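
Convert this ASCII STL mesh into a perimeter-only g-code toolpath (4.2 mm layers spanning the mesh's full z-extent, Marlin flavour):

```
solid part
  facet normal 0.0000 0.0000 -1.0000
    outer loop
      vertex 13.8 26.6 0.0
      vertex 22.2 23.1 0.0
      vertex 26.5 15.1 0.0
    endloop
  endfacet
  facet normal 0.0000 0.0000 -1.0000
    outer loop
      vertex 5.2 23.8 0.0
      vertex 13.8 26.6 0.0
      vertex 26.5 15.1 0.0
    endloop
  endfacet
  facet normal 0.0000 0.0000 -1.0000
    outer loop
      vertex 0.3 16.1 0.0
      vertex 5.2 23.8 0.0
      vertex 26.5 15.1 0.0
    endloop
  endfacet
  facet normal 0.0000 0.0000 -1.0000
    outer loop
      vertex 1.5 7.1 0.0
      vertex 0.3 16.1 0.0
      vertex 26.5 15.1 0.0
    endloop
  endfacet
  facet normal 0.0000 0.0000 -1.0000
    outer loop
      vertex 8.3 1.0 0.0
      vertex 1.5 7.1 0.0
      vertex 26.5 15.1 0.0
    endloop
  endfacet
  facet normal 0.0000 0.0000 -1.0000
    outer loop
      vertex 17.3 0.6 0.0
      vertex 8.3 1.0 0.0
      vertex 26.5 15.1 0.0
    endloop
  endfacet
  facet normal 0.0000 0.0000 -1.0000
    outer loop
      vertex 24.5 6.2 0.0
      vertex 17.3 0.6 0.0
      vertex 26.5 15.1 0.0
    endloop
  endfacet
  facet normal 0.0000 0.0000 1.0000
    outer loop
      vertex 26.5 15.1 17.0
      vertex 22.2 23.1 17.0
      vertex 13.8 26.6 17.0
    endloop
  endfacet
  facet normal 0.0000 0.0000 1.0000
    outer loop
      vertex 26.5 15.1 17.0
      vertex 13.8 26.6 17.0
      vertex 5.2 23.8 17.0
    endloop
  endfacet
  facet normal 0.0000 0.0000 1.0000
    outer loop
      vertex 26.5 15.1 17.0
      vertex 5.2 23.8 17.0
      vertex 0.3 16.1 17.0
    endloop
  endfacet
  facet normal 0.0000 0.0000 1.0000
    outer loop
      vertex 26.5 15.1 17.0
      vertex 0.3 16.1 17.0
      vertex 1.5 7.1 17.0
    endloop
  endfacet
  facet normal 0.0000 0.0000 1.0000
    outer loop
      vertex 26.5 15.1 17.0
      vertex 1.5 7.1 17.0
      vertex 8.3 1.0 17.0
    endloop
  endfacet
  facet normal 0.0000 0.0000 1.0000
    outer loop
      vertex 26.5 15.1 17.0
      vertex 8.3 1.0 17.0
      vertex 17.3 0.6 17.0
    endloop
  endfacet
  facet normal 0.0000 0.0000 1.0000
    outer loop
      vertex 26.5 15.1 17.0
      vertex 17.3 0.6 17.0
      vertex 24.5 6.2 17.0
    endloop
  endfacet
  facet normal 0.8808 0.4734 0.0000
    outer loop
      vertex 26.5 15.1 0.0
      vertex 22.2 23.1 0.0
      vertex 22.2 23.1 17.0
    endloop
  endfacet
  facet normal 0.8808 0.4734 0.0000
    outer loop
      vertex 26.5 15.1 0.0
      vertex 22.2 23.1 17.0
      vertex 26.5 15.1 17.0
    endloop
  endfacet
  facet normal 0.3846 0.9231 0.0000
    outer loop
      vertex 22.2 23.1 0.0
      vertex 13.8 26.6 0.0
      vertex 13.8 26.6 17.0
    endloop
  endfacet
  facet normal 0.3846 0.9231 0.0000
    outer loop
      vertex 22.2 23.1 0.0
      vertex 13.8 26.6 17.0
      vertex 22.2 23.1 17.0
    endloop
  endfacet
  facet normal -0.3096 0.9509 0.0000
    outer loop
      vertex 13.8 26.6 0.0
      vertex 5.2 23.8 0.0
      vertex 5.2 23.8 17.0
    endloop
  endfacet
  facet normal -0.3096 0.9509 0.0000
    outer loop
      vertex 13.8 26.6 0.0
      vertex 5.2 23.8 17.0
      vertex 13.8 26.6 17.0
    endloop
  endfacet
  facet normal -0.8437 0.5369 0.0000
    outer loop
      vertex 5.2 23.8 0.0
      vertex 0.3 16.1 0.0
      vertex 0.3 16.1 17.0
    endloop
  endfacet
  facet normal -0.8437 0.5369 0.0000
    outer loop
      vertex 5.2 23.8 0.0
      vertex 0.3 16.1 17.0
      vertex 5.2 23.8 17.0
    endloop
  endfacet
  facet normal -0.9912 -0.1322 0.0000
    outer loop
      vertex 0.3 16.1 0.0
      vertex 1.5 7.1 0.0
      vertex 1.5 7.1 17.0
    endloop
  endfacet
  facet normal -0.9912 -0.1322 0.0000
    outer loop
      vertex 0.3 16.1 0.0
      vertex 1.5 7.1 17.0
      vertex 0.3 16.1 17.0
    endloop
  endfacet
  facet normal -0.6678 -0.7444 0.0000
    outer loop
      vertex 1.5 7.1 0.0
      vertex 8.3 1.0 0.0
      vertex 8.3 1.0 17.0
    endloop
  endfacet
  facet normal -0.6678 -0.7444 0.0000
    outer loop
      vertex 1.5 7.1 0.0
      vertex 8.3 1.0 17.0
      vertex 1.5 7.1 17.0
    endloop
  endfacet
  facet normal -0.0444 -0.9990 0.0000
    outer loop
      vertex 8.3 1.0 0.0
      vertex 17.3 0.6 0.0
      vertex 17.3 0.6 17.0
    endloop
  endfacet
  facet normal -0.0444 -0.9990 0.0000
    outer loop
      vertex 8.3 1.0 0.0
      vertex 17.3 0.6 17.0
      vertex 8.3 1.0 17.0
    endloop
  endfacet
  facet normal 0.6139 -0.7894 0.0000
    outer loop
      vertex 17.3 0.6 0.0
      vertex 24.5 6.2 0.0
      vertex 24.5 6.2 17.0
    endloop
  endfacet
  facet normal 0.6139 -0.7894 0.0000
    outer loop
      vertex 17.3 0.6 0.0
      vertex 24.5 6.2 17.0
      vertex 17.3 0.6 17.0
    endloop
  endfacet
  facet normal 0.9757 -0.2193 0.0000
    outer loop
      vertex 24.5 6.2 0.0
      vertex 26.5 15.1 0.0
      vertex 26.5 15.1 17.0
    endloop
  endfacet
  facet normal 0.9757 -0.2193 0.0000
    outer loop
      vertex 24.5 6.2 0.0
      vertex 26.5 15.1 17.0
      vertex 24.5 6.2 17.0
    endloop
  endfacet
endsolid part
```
; perimeter-only toolpath
G21 ; units = mm
G90 ; absolute positioning
G28 ; home
; layer 1
G0 Z4.2
G0 X26.5 Y15.1
G1 X22.2 Y23.1
G1 X13.8 Y26.6
G1 X5.2 Y23.8
G1 X0.3 Y16.1
G1 X1.5 Y7.1
G1 X8.3 Y1.0
G1 X17.3 Y0.6
G1 X24.5 Y6.2
G1 X26.5 Y15.1
; layer 2
G0 Z8.5
G0 X26.5 Y15.1
G1 X22.2 Y23.1
G1 X13.8 Y26.6
G1 X5.2 Y23.8
G1 X0.3 Y16.1
G1 X1.5 Y7.1
G1 X8.3 Y1.0
G1 X17.3 Y0.6
G1 X24.5 Y6.2
G1 X26.5 Y15.1
; layer 3
G0 Z12.8
G0 X26.5 Y15.1
G1 X22.2 Y23.1
G1 X13.8 Y26.6
G1 X5.2 Y23.8
G1 X0.3 Y16.1
G1 X1.5 Y7.1
G1 X8.3 Y1.0
G1 X17.3 Y0.6
G1 X24.5 Y6.2
G1 X26.5 Y15.1
; layer 4
G0 Z17.0
G0 X26.5 Y15.1
G1 X22.2 Y23.1
G1 X13.8 Y26.6
G1 X5.2 Y23.8
G1 X0.3 Y16.1
G1 X1.5 Y7.1
G1 X8.3 Y1.0
G1 X17.3 Y0.6
G1 X24.5 Y6.2
G1 X26.5 Y15.1
M2 ; end

The solid is a regular 9-sided prism (a cylinder approximated with 9 flat sides), circumscribed radius ≈ 13.3 mm, height ≈ 17 mm. Slicing at Δz = 4.2 mm — 4 equal slices spanning the solid's height, so layer i sits at z = i·h/4 — gives 4 non-empty perimeters. Each is a 9-segment closed polygon; G0 lifts to the layer z and rapids to the start vertex, then G1 traces the edges.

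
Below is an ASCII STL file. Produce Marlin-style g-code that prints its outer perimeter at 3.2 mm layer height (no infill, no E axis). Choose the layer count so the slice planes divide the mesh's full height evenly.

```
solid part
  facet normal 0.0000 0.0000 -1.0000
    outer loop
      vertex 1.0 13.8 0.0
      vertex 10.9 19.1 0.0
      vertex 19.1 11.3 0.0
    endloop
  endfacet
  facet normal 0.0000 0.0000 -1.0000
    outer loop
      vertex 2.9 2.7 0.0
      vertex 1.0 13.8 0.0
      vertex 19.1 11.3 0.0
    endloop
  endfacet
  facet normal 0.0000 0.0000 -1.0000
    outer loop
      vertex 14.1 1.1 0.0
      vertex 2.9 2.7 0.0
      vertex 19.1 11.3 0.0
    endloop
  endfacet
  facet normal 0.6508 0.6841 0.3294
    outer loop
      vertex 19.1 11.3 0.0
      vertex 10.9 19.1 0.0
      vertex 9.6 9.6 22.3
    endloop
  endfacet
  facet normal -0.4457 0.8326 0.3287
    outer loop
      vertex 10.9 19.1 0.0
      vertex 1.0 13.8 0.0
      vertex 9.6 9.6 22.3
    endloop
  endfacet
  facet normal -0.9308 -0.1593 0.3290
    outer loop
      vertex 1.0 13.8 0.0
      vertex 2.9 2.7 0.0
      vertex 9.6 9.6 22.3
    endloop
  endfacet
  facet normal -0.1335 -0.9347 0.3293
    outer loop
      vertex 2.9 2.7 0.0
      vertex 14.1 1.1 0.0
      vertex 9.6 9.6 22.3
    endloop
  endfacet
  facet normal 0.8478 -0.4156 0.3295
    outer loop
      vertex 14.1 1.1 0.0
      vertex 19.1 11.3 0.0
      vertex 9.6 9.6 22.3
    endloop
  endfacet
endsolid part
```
; perimeter-only toolpath
G21 ; units = mm
G90 ; absolute positioning
G28 ; home
; layer 1
G0 Z3.2
G0 X17.7 Y11.1
G1 X10.7 Y17.7
G1 X2.2 Y13.2
G1 X3.9 Y3.7
G1 X13.5 Y2.3
G1 X17.7 Y11.1
; layer 2
G0 Z6.4
G0 X16.4 Y10.8
G1 X10.5 Y16.4
G1 X3.5 Y12.6
G1 X4.8 Y4.7
G1 X12.8 Y3.5
G1 X16.4 Y10.8
; layer 3
G0 Z9.6
G0 X15.0 Y10.6
G1 X10.3 Y15.0
G1 X4.7 Y12.0
G1 X5.8 Y5.7
G1 X12.2 Y4.7
G1 X15.0 Y10.6
; layer 4
G0 Z12.7
G0 X13.7 Y10.3
G1 X10.2 Y13.7
G1 X5.9 Y11.4
G1 X6.7 Y6.6
G1 X11.5 Y6.0
G1 X13.7 Y10.3
; layer 5
G0 Z15.9
G0 X12.3 Y10.1
G1 X10.0 Y12.3
G1 X7.1 Y10.8
G1 X7.7 Y7.6
G1 X10.9 Y7.2
G1 X12.3 Y10.1
; layer 6
G0 Z19.1
G0 X11.0 Y9.8
G1 X9.8 Y11.0
G1 X8.4 Y10.2
G1 X8.6 Y8.6
G1 X10.2 Y8.4
G1 X11.0 Y9.8
M2 ; end

The solid is a regular 5-sided pyramid, base circumscribed radius ≈ 9.6 mm, apex at z ≈ 22.3 mm. Slicing at Δz = 3.2 mm — 7 equal slices spanning the solid's height, so layer i sits at z = i·h/7 — gives 6 non-empty perimeters. Each is a 5-segment closed polygon; G0 lifts to the layer z and rapids to the start vertex, then G1 traces the edges. The cross-section shrinks linearly with z (the slice at the apex is degenerate and omitted).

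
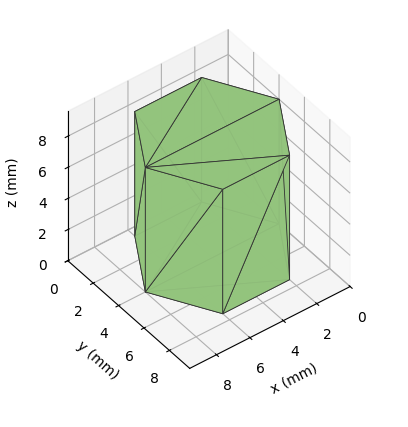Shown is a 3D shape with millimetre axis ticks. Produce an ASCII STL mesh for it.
Reading the render: the shape is a regular 6-sided prism (a cylinder approximated with 6 flat sides), circumscribed radius ≈ 4 mm, height ≈ 8 mm (dimensions read to the nearest mm from the axis ticks). For the STL, each face is triangulated and given an outward normal.

solid part
  facet normal 0.0000 0.0000 -1.0000
    outer loop
      vertex 2.000 7.464 0.000
      vertex 6.000 7.464 0.000
      vertex 8.000 4.000 0.000
    endloop
  endfacet
  facet normal 0.0000 0.0000 -1.0000
    outer loop
      vertex 0.000 4.000 0.000
      vertex 2.000 7.464 0.000
      vertex 8.000 4.000 0.000
    endloop
  endfacet
  facet normal 0.0000 0.0000 -1.0000
    outer loop
      vertex 2.000 0.536 0.000
      vertex 0.000 4.000 0.000
      vertex 8.000 4.000 0.000
    endloop
  endfacet
  facet normal 0.0000 0.0000 -1.0000
    outer loop
      vertex 6.000 0.536 0.000
      vertex 2.000 0.536 0.000
      vertex 8.000 4.000 0.000
    endloop
  endfacet
  facet normal 0.0000 0.0000 1.0000
    outer loop
      vertex 8.000 4.000 8.000
      vertex 6.000 7.464 8.000
      vertex 2.000 7.464 8.000
    endloop
  endfacet
  facet normal 0.0000 0.0000 1.0000
    outer loop
      vertex 8.000 4.000 8.000
      vertex 2.000 7.464 8.000
      vertex 0.000 4.000 8.000
    endloop
  endfacet
  facet normal 0.0000 0.0000 1.0000
    outer loop
      vertex 8.000 4.000 8.000
      vertex 0.000 4.000 8.000
      vertex 2.000 0.536 8.000
    endloop
  endfacet
  facet normal 0.0000 0.0000 1.0000
    outer loop
      vertex 8.000 4.000 8.000
      vertex 2.000 0.536 8.000
      vertex 6.000 0.536 8.000
    endloop
  endfacet
  facet normal 0.8660 0.5000 0.0000
    outer loop
      vertex 8.000 4.000 0.000
      vertex 6.000 7.464 0.000
      vertex 6.000 7.464 8.000
    endloop
  endfacet
  facet normal 0.8660 0.5000 0.0000
    outer loop
      vertex 8.000 4.000 0.000
      vertex 6.000 7.464 8.000
      vertex 8.000 4.000 8.000
    endloop
  endfacet
  facet normal 0.0000 1.0000 0.0000
    outer loop
      vertex 6.000 7.464 0.000
      vertex 2.000 7.464 0.000
      vertex 2.000 7.464 8.000
    endloop
  endfacet
  facet normal 0.0000 1.0000 0.0000
    outer loop
      vertex 6.000 7.464 0.000
      vertex 2.000 7.464 8.000
      vertex 6.000 7.464 8.000
    endloop
  endfacet
  facet normal -0.8660 0.5000 0.0000
    outer loop
      vertex 2.000 7.464 0.000
      vertex 0.000 4.000 0.000
      vertex 0.000 4.000 8.000
    endloop
  endfacet
  facet normal -0.8660 0.5000 0.0000
    outer loop
      vertex 2.000 7.464 0.000
      vertex 0.000 4.000 8.000
      vertex 2.000 7.464 8.000
    endloop
  endfacet
  facet normal -0.8660 -0.5000 0.0000
    outer loop
      vertex 0.000 4.000 0.000
      vertex 2.000 0.536 0.000
      vertex 2.000 0.536 8.000
    endloop
  endfacet
  facet normal -0.8660 -0.5000 0.0000
    outer loop
      vertex 0.000 4.000 0.000
      vertex 2.000 0.536 8.000
      vertex 0.000 4.000 8.000
    endloop
  endfacet
  facet normal 0.0000 -1.0000 0.0000
    outer loop
      vertex 2.000 0.536 0.000
      vertex 6.000 0.536 0.000
      vertex 6.000 0.536 8.000
    endloop
  endfacet
  facet normal 0.0000 -1.0000 0.0000
    outer loop
      vertex 2.000 0.536 0.000
      vertex 6.000 0.536 8.000
      vertex 2.000 0.536 8.000
    endloop
  endfacet
  facet normal 0.8660 -0.5000 0.0000
    outer loop
      vertex 6.000 0.536 0.000
      vertex 8.000 4.000 0.000
      vertex 8.000 4.000 8.000
    endloop
  endfacet
  facet normal 0.8660 -0.5000 0.0000
    outer loop
      vertex 6.000 0.536 0.000
      vertex 8.000 4.000 8.000
      vertex 6.000 0.536 8.000
    endloop
  endfacet
endsolid part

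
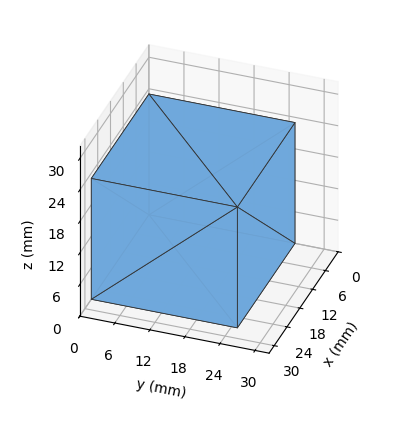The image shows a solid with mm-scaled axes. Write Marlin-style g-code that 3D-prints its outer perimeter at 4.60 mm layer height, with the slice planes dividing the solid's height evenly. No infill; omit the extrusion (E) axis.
Reading the render: the shape is a rectangular box, roughly 27 × 25 mm footprint and 23 mm tall (dimensions read to the nearest mm from the axis ticks). For the g-code, the solid's height is divided into equal slices at the stated Δz and each level perimeter traced with G1 moves after a G0 lift.

; perimeter-only toolpath
G21 ; units = mm
G90 ; absolute positioning
G28 ; home
; layer 1
G0 Z4.60
G0 X0.00 Y0.00
G1 X27.00 Y0.00
G1 X27.00 Y25.00
G1 X0.00 Y25.00
G1 X0.00 Y0.00
; layer 2
G0 Z9.20
G0 X0.00 Y0.00
G1 X27.00 Y0.00
G1 X27.00 Y25.00
G1 X0.00 Y25.00
G1 X0.00 Y0.00
; layer 3
G0 Z13.80
G0 X0.00 Y0.00
G1 X27.00 Y0.00
G1 X27.00 Y25.00
G1 X0.00 Y25.00
G1 X0.00 Y0.00
; layer 4
G0 Z18.40
G0 X0.00 Y0.00
G1 X27.00 Y0.00
G1 X27.00 Y25.00
G1 X0.00 Y25.00
G1 X0.00 Y0.00
; layer 5
G0 Z23.00
G0 X0.00 Y0.00
G1 X27.00 Y0.00
G1 X27.00 Y25.00
G1 X0.00 Y25.00
G1 X0.00 Y0.00
M2 ; end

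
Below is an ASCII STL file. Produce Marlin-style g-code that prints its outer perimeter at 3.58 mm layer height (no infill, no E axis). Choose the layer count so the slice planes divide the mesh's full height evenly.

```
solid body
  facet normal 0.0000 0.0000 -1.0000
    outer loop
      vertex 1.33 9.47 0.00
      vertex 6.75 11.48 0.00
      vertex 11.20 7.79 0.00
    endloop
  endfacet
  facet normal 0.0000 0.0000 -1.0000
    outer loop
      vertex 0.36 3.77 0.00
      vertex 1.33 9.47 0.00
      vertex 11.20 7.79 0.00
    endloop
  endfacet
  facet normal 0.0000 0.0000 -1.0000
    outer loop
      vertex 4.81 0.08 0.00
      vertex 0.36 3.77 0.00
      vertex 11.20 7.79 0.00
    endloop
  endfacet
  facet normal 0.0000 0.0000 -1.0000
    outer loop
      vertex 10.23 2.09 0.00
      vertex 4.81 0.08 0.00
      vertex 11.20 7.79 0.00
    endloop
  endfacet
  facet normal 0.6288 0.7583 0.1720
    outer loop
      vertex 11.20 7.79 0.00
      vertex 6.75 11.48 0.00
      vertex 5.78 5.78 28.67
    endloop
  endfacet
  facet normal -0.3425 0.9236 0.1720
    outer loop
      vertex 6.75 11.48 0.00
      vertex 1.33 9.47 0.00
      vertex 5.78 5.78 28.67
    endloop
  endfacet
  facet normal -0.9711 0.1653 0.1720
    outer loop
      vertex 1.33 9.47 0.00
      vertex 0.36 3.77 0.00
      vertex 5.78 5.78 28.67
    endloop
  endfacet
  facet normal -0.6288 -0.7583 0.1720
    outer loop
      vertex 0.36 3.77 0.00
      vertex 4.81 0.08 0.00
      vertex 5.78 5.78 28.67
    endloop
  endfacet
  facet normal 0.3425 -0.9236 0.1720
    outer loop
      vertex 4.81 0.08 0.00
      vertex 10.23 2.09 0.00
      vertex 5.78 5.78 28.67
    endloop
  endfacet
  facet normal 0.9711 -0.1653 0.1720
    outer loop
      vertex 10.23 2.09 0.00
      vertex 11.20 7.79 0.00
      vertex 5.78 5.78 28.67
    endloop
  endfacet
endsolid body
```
; perimeter-only toolpath
G21 ; units = mm
G90 ; absolute positioning
G28 ; home
; layer 1
G0 Z3.58
G0 X10.52 Y7.54
G1 X6.63 Y10.77
G1 X1.89 Y9.01
G1 X1.04 Y4.02
G1 X4.93 Y0.79
G1 X9.67 Y2.55
G1 X10.52 Y7.54
; layer 2
G0 Z7.17
G0 X9.84 Y7.29
G1 X6.51 Y10.05
G1 X2.44 Y8.55
G1 X1.72 Y4.27
G1 X5.05 Y1.51
G1 X9.12 Y3.01
G1 X9.84 Y7.29
; layer 3
G0 Z10.75
G0 X9.17 Y7.04
G1 X6.39 Y9.34
G1 X3.00 Y8.09
G1 X2.39 Y4.52
G1 X5.17 Y2.22
G1 X8.56 Y3.47
G1 X9.17 Y7.04
; layer 4
G0 Z14.34
G0 X8.49 Y6.79
G1 X6.27 Y8.63
G1 X3.56 Y7.62
G1 X3.07 Y4.78
G1 X5.29 Y2.93
G1 X8.01 Y3.94
G1 X8.49 Y6.79
; layer 5
G0 Z17.92
G0 X7.81 Y6.53
G1 X6.14 Y7.92
G1 X4.11 Y7.16
G1 X3.75 Y5.03
G1 X5.42 Y3.64
G1 X7.45 Y4.40
G1 X7.81 Y6.53
; layer 6
G0 Z21.50
G0 X7.13 Y6.28
G1 X6.02 Y7.21
G1 X4.67 Y6.70
G1 X4.42 Y5.28
G1 X5.54 Y4.35
G1 X6.89 Y4.86
G1 X7.13 Y6.28
; layer 7
G0 Z25.09
G0 X6.46 Y6.03
G1 X5.90 Y6.49
G1 X5.22 Y6.24
G1 X5.10 Y5.53
G1 X5.66 Y5.07
G1 X6.34 Y5.32
G1 X6.46 Y6.03
M2 ; end

The solid is a regular 6-sided pyramid, base circumscribed radius ≈ 5.78 mm, apex at z ≈ 28.7 mm. Slicing at Δz = 3.58 mm — 8 equal slices spanning the solid's height, so layer i sits at z = i·h/8 — gives 7 non-empty perimeters. Each is a 6-segment closed polygon; G0 lifts to the layer z and rapids to the start vertex, then G1 traces the edges. The cross-section shrinks linearly with z (the slice at the apex is degenerate and omitted).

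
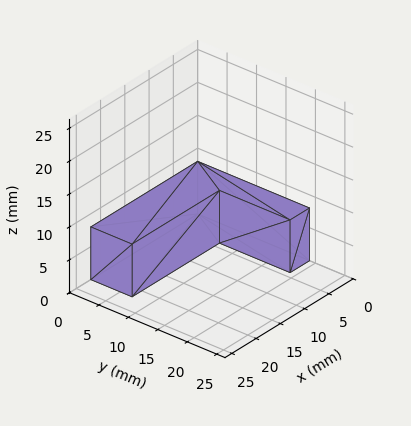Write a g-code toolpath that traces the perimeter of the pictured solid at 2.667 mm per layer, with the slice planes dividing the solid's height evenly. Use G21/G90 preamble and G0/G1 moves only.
Reading the render: the shape is an L-shaped prism: outer 22 × 19 mm, arm thicknesses ≈ 7 mm (horizontal) and 4 mm (vertical), extruded 8 mm in z (dimensions read to the nearest mm from the axis ticks). For the g-code, the solid's height is divided into equal slices at the stated Δz and each level perimeter traced with G1 moves after a G0 lift.

; perimeter-only toolpath
G21 ; units = mm
G90 ; absolute positioning
G28 ; home
; layer 1
G0 Z2.667
G0 X0.000 Y0.000
G1 X22.000 Y0.000
G1 X22.000 Y7.000
G1 X4.000 Y7.000
G1 X4.000 Y19.000
G1 X0.000 Y19.000
G1 X0.000 Y0.000
; layer 2
G0 Z5.333
G0 X0.000 Y0.000
G1 X22.000 Y0.000
G1 X22.000 Y7.000
G1 X4.000 Y7.000
G1 X4.000 Y19.000
G1 X0.000 Y19.000
G1 X0.000 Y0.000
; layer 3
G0 Z8.000
G0 X0.000 Y0.000
G1 X22.000 Y0.000
G1 X22.000 Y7.000
G1 X4.000 Y7.000
G1 X4.000 Y19.000
G1 X0.000 Y19.000
G1 X0.000 Y0.000
M2 ; end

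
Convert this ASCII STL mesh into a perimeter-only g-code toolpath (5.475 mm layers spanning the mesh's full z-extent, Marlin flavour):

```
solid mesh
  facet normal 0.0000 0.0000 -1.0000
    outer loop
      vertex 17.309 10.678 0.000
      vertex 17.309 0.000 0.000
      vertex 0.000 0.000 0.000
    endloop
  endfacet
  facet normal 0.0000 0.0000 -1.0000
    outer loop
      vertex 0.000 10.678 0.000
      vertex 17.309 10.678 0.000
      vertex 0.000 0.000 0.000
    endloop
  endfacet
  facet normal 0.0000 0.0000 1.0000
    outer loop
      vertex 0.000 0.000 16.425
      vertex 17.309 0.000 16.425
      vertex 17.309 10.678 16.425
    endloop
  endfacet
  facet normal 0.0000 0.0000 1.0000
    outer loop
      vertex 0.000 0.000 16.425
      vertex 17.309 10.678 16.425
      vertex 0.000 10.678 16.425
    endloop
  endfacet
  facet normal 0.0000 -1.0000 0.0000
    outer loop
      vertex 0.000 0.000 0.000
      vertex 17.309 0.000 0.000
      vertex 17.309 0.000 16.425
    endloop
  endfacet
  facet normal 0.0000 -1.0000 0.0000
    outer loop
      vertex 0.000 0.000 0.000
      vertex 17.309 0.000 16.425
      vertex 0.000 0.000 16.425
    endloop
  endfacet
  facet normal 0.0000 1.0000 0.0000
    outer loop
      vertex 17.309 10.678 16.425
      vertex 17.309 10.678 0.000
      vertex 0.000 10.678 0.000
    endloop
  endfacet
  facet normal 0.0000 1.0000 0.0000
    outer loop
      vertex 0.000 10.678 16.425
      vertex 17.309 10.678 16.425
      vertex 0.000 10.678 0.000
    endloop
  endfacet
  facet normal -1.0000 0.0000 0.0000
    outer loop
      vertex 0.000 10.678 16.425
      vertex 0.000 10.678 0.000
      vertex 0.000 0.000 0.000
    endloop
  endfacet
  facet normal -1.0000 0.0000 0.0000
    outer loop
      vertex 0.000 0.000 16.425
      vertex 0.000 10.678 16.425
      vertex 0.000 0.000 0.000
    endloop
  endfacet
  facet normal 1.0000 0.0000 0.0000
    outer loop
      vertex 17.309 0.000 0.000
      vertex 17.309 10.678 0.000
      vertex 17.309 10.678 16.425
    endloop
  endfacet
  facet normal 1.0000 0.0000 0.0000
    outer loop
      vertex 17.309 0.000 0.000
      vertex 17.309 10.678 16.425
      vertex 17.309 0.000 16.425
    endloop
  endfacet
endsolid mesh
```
; perimeter-only toolpath
G21 ; units = mm
G90 ; absolute positioning
G28 ; home
; layer 1
G0 Z5.475
G0 X0.000 Y0.000
G1 X17.309 Y0.000
G1 X17.309 Y10.678
G1 X0.000 Y10.678
G1 X0.000 Y0.000
; layer 2
G0 Z10.950
G0 X0.000 Y0.000
G1 X17.309 Y0.000
G1 X17.309 Y10.678
G1 X0.000 Y10.678
G1 X0.000 Y0.000
; layer 3
G0 Z16.425
G0 X0.000 Y0.000
G1 X17.309 Y0.000
G1 X17.309 Y10.678
G1 X0.000 Y10.678
G1 X0.000 Y0.000
M2 ; end

The solid is a rectangular box, roughly 17.3 × 10.7 mm footprint and 16.4 mm tall. Slicing at Δz = 5.475 mm — 3 equal slices spanning the solid's height, so layer i sits at z = i·h/3 — gives 3 non-empty perimeters. Each is a 4-segment closed polygon; G0 lifts to the layer z and rapids to the start vertex, then G1 traces the edges.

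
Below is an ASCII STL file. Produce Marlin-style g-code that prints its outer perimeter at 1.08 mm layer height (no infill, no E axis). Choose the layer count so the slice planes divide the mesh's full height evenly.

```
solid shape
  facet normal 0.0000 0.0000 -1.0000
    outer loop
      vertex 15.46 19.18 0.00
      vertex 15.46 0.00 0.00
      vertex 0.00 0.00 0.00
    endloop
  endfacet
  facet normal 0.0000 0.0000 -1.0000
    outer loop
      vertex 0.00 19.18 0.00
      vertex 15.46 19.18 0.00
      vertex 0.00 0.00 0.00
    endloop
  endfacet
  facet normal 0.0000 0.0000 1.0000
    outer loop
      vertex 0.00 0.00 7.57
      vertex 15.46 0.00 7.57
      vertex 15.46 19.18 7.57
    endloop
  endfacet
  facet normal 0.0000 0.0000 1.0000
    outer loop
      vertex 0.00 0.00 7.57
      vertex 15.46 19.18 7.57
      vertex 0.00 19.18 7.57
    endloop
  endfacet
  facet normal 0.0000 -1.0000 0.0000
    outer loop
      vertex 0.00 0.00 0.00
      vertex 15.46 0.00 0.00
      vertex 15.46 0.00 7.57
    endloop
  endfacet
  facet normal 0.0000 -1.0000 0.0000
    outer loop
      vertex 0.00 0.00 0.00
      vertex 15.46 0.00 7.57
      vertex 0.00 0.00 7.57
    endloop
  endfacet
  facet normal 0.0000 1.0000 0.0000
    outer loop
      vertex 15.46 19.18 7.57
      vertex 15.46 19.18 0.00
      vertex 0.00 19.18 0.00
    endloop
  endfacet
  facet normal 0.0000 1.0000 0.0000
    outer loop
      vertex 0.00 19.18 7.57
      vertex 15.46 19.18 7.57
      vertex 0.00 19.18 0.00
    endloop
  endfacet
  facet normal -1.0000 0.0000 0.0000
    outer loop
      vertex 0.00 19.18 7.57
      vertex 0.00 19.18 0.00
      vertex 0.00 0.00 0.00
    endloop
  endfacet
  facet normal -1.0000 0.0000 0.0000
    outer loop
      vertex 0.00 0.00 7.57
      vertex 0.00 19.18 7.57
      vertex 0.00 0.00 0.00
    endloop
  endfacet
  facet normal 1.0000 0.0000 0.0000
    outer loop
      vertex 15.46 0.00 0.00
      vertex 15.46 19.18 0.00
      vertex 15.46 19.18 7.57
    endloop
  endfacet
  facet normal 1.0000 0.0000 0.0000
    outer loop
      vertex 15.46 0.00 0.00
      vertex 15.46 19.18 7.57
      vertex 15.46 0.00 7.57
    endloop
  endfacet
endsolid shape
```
; perimeter-only toolpath
G21 ; units = mm
G90 ; absolute positioning
G28 ; home
; layer 1
G0 Z1.08
G0 X0.00 Y0.00
G1 X15.46 Y0.00
G1 X15.46 Y19.18
G1 X0.00 Y19.18
G1 X0.00 Y0.00
; layer 2
G0 Z2.16
G0 X0.00 Y0.00
G1 X15.46 Y0.00
G1 X15.46 Y19.18
G1 X0.00 Y19.18
G1 X0.00 Y0.00
; layer 3
G0 Z3.24
G0 X0.00 Y0.00
G1 X15.46 Y0.00
G1 X15.46 Y19.18
G1 X0.00 Y19.18
G1 X0.00 Y0.00
; layer 4
G0 Z4.33
G0 X0.00 Y0.00
G1 X15.46 Y0.00
G1 X15.46 Y19.18
G1 X0.00 Y19.18
G1 X0.00 Y0.00
; layer 5
G0 Z5.41
G0 X0.00 Y0.00
G1 X15.46 Y0.00
G1 X15.46 Y19.18
G1 X0.00 Y19.18
G1 X0.00 Y0.00
; layer 6
G0 Z6.49
G0 X0.00 Y0.00
G1 X15.46 Y0.00
G1 X15.46 Y19.18
G1 X0.00 Y19.18
G1 X0.00 Y0.00
; layer 7
G0 Z7.57
G0 X0.00 Y0.00
G1 X15.46 Y0.00
G1 X15.46 Y19.18
G1 X0.00 Y19.18
G1 X0.00 Y0.00
M2 ; end

The solid is a rectangular box, roughly 15.5 × 19.2 mm footprint and 7.57 mm tall. Slicing at Δz = 1.08 mm — 7 equal slices spanning the solid's height, so layer i sits at z = i·h/7 — gives 7 non-empty perimeters. Each is a 4-segment closed polygon; G0 lifts to the layer z and rapids to the start vertex, then G1 traces the edges.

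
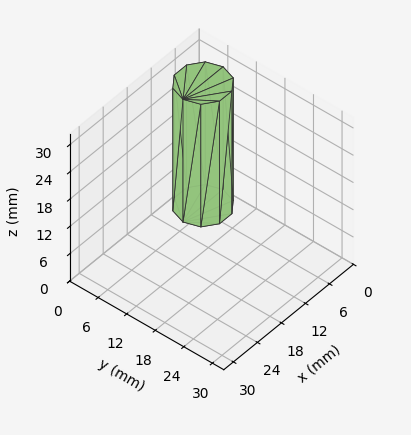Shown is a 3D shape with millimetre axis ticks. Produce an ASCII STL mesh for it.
Reading the render: the shape is a regular 10-sided prism (a cylinder approximated with 10 flat sides), circumscribed radius ≈ 5 mm, height ≈ 27 mm (dimensions read to the nearest mm from the axis ticks). For the STL, each face is triangulated and given an outward normal.

solid part
  facet normal 0.0000 0.0000 -1.0000
    outer loop
      vertex 6.545 9.755 0.000
      vertex 9.045 7.939 0.000
      vertex 10.000 5.000 0.000
    endloop
  endfacet
  facet normal 0.0000 0.0000 -1.0000
    outer loop
      vertex 3.455 9.755 0.000
      vertex 6.545 9.755 0.000
      vertex 10.000 5.000 0.000
    endloop
  endfacet
  facet normal 0.0000 0.0000 -1.0000
    outer loop
      vertex 0.955 7.939 0.000
      vertex 3.455 9.755 0.000
      vertex 10.000 5.000 0.000
    endloop
  endfacet
  facet normal 0.0000 0.0000 -1.0000
    outer loop
      vertex 0.000 5.000 0.000
      vertex 0.955 7.939 0.000
      vertex 10.000 5.000 0.000
    endloop
  endfacet
  facet normal 0.0000 0.0000 -1.0000
    outer loop
      vertex 0.955 2.061 0.000
      vertex 0.000 5.000 0.000
      vertex 10.000 5.000 0.000
    endloop
  endfacet
  facet normal 0.0000 0.0000 -1.0000
    outer loop
      vertex 3.455 0.245 0.000
      vertex 0.955 2.061 0.000
      vertex 10.000 5.000 0.000
    endloop
  endfacet
  facet normal 0.0000 0.0000 -1.0000
    outer loop
      vertex 6.545 0.245 0.000
      vertex 3.455 0.245 0.000
      vertex 10.000 5.000 0.000
    endloop
  endfacet
  facet normal 0.0000 0.0000 -1.0000
    outer loop
      vertex 9.045 2.061 0.000
      vertex 6.545 0.245 0.000
      vertex 10.000 5.000 0.000
    endloop
  endfacet
  facet normal 0.0000 0.0000 1.0000
    outer loop
      vertex 10.000 5.000 27.000
      vertex 9.045 7.939 27.000
      vertex 6.545 9.755 27.000
    endloop
  endfacet
  facet normal 0.0000 0.0000 1.0000
    outer loop
      vertex 10.000 5.000 27.000
      vertex 6.545 9.755 27.000
      vertex 3.455 9.755 27.000
    endloop
  endfacet
  facet normal 0.0000 0.0000 1.0000
    outer loop
      vertex 10.000 5.000 27.000
      vertex 3.455 9.755 27.000
      vertex 0.955 7.939 27.000
    endloop
  endfacet
  facet normal 0.0000 0.0000 1.0000
    outer loop
      vertex 10.000 5.000 27.000
      vertex 0.955 7.939 27.000
      vertex 0.000 5.000 27.000
    endloop
  endfacet
  facet normal 0.0000 0.0000 1.0000
    outer loop
      vertex 10.000 5.000 27.000
      vertex 0.000 5.000 27.000
      vertex 0.955 2.061 27.000
    endloop
  endfacet
  facet normal 0.0000 0.0000 1.0000
    outer loop
      vertex 10.000 5.000 27.000
      vertex 0.955 2.061 27.000
      vertex 3.455 0.245 27.000
    endloop
  endfacet
  facet normal 0.0000 0.0000 1.0000
    outer loop
      vertex 10.000 5.000 27.000
      vertex 3.455 0.245 27.000
      vertex 6.545 0.245 27.000
    endloop
  endfacet
  facet normal 0.0000 0.0000 1.0000
    outer loop
      vertex 10.000 5.000 27.000
      vertex 6.545 0.245 27.000
      vertex 9.045 2.061 27.000
    endloop
  endfacet
  facet normal 0.9511 0.3090 0.0000
    outer loop
      vertex 10.000 5.000 0.000
      vertex 9.045 7.939 0.000
      vertex 9.045 7.939 27.000
    endloop
  endfacet
  facet normal 0.9511 0.3090 0.0000
    outer loop
      vertex 10.000 5.000 0.000
      vertex 9.045 7.939 27.000
      vertex 10.000 5.000 27.000
    endloop
  endfacet
  facet normal 0.5877 0.8091 0.0000
    outer loop
      vertex 9.045 7.939 0.000
      vertex 6.545 9.755 0.000
      vertex 6.545 9.755 27.000
    endloop
  endfacet
  facet normal 0.5877 0.8091 0.0000
    outer loop
      vertex 9.045 7.939 0.000
      vertex 6.545 9.755 27.000
      vertex 9.045 7.939 27.000
    endloop
  endfacet
  facet normal 0.0000 1.0000 0.0000
    outer loop
      vertex 6.545 9.755 0.000
      vertex 3.455 9.755 0.000
      vertex 3.455 9.755 27.000
    endloop
  endfacet
  facet normal 0.0000 1.0000 0.0000
    outer loop
      vertex 6.545 9.755 0.000
      vertex 3.455 9.755 27.000
      vertex 6.545 9.755 27.000
    endloop
  endfacet
  facet normal -0.5877 0.8091 0.0000
    outer loop
      vertex 3.455 9.755 0.000
      vertex 0.955 7.939 0.000
      vertex 0.955 7.939 27.000
    endloop
  endfacet
  facet normal -0.5877 0.8091 0.0000
    outer loop
      vertex 3.455 9.755 0.000
      vertex 0.955 7.939 27.000
      vertex 3.455 9.755 27.000
    endloop
  endfacet
  facet normal -0.9511 0.3090 0.0000
    outer loop
      vertex 0.955 7.939 0.000
      vertex 0.000 5.000 0.000
      vertex 0.000 5.000 27.000
    endloop
  endfacet
  facet normal -0.9511 0.3090 0.0000
    outer loop
      vertex 0.955 7.939 0.000
      vertex 0.000 5.000 27.000
      vertex 0.955 7.939 27.000
    endloop
  endfacet
  facet normal -0.9511 -0.3090 0.0000
    outer loop
      vertex 0.000 5.000 0.000
      vertex 0.955 2.061 0.000
      vertex 0.955 2.061 27.000
    endloop
  endfacet
  facet normal -0.9511 -0.3090 0.0000
    outer loop
      vertex 0.000 5.000 0.000
      vertex 0.955 2.061 27.000
      vertex 0.000 5.000 27.000
    endloop
  endfacet
  facet normal -0.5877 -0.8091 0.0000
    outer loop
      vertex 0.955 2.061 0.000
      vertex 3.455 0.245 0.000
      vertex 3.455 0.245 27.000
    endloop
  endfacet
  facet normal -0.5877 -0.8091 0.0000
    outer loop
      vertex 0.955 2.061 0.000
      vertex 3.455 0.245 27.000
      vertex 0.955 2.061 27.000
    endloop
  endfacet
  facet normal 0.0000 -1.0000 0.0000
    outer loop
      vertex 3.455 0.245 0.000
      vertex 6.545 0.245 0.000
      vertex 6.545 0.245 27.000
    endloop
  endfacet
  facet normal 0.0000 -1.0000 0.0000
    outer loop
      vertex 3.455 0.245 0.000
      vertex 6.545 0.245 27.000
      vertex 3.455 0.245 27.000
    endloop
  endfacet
  facet normal 0.5877 -0.8091 0.0000
    outer loop
      vertex 6.545 0.245 0.000
      vertex 9.045 2.061 0.000
      vertex 9.045 2.061 27.000
    endloop
  endfacet
  facet normal 0.5877 -0.8091 0.0000
    outer loop
      vertex 6.545 0.245 0.000
      vertex 9.045 2.061 27.000
      vertex 6.545 0.245 27.000
    endloop
  endfacet
  facet normal 0.9511 -0.3090 0.0000
    outer loop
      vertex 9.045 2.061 0.000
      vertex 10.000 5.000 0.000
      vertex 10.000 5.000 27.000
    endloop
  endfacet
  facet normal 0.9511 -0.3090 0.0000
    outer loop
      vertex 9.045 2.061 0.000
      vertex 10.000 5.000 27.000
      vertex 9.045 2.061 27.000
    endloop
  endfacet
endsolid part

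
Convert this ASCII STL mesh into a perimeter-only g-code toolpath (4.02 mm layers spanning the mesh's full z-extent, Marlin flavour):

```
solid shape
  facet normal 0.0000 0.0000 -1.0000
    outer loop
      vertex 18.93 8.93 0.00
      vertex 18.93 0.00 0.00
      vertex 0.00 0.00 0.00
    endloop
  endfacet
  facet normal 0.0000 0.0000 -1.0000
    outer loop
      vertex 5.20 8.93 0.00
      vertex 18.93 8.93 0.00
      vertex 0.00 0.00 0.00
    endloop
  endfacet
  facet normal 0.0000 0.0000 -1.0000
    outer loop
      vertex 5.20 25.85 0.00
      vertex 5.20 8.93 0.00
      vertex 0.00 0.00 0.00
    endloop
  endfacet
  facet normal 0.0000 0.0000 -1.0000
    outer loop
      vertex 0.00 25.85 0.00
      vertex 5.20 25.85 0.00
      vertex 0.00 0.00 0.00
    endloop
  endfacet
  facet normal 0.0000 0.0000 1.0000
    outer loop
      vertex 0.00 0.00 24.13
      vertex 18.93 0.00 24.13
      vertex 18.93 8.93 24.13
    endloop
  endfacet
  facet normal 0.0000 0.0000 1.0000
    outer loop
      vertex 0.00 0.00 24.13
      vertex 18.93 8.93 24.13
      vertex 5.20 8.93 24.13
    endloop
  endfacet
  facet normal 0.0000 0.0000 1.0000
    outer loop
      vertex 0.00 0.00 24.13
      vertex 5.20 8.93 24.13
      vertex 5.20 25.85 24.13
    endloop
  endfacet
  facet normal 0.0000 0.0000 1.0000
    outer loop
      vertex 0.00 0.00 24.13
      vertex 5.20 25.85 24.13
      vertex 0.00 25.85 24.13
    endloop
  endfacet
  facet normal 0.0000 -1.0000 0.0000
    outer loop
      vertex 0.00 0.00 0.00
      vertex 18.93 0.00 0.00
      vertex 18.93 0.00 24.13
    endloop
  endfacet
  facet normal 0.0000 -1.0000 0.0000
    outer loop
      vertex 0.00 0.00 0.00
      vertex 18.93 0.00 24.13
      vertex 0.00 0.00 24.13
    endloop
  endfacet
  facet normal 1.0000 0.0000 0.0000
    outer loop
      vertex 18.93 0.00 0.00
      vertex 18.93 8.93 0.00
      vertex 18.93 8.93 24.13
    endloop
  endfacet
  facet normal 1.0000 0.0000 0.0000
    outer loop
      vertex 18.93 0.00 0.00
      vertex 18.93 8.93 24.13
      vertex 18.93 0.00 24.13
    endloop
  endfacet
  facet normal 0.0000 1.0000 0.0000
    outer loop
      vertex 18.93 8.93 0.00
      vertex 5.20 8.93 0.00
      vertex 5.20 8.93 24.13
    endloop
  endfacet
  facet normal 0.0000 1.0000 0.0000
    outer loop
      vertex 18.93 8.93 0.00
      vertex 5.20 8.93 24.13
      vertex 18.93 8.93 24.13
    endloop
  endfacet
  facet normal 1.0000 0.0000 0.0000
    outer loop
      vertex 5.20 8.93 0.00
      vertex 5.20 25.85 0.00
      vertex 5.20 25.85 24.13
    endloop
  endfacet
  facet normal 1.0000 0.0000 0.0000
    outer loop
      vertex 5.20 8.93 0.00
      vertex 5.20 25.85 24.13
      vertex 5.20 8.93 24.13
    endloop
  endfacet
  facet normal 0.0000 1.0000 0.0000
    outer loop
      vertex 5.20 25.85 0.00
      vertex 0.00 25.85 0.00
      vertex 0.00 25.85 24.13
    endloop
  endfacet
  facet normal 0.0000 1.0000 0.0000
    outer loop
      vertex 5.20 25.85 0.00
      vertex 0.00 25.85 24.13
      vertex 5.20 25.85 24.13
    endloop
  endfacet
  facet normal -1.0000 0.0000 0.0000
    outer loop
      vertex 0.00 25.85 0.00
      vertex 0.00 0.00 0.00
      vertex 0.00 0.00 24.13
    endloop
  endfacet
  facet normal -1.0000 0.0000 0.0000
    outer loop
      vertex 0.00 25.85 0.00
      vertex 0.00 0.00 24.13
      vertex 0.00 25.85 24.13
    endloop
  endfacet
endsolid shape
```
; perimeter-only toolpath
G21 ; units = mm
G90 ; absolute positioning
G28 ; home
; layer 1
G0 Z4.02
G0 X0.00 Y0.00
G1 X18.93 Y0.00
G1 X18.93 Y8.93
G1 X5.20 Y8.93
G1 X5.20 Y25.85
G1 X0.00 Y25.85
G1 X0.00 Y0.00
; layer 2
G0 Z8.04
G0 X0.00 Y0.00
G1 X18.93 Y0.00
G1 X18.93 Y8.93
G1 X5.20 Y8.93
G1 X5.20 Y25.85
G1 X0.00 Y25.85
G1 X0.00 Y0.00
; layer 3
G0 Z12.06
G0 X0.00 Y0.00
G1 X18.93 Y0.00
G1 X18.93 Y8.93
G1 X5.20 Y8.93
G1 X5.20 Y25.85
G1 X0.00 Y25.85
G1 X0.00 Y0.00
; layer 4
G0 Z16.09
G0 X0.00 Y0.00
G1 X18.93 Y0.00
G1 X18.93 Y8.93
G1 X5.20 Y8.93
G1 X5.20 Y25.85
G1 X0.00 Y25.85
G1 X0.00 Y0.00
; layer 5
G0 Z20.11
G0 X0.00 Y0.00
G1 X18.93 Y0.00
G1 X18.93 Y8.93
G1 X5.20 Y8.93
G1 X5.20 Y25.85
G1 X0.00 Y25.85
G1 X0.00 Y0.00
; layer 6
G0 Z24.13
G0 X0.00 Y0.00
G1 X18.93 Y0.00
G1 X18.93 Y8.93
G1 X5.20 Y8.93
G1 X5.20 Y25.85
G1 X0.00 Y25.85
G1 X0.00 Y0.00
M2 ; end

The solid is an L-shaped prism: outer 18.9 × 25.9 mm, arm thicknesses ≈ 8.93 mm (horizontal) and 5.2 mm (vertical), extruded 24.1 mm in z. Slicing at Δz = 4.02 mm — 6 equal slices spanning the solid's height, so layer i sits at z = i·h/6 — gives 6 non-empty perimeters. Each is a 6-segment closed polygon; G0 lifts to the layer z and rapids to the start vertex, then G1 traces the edges.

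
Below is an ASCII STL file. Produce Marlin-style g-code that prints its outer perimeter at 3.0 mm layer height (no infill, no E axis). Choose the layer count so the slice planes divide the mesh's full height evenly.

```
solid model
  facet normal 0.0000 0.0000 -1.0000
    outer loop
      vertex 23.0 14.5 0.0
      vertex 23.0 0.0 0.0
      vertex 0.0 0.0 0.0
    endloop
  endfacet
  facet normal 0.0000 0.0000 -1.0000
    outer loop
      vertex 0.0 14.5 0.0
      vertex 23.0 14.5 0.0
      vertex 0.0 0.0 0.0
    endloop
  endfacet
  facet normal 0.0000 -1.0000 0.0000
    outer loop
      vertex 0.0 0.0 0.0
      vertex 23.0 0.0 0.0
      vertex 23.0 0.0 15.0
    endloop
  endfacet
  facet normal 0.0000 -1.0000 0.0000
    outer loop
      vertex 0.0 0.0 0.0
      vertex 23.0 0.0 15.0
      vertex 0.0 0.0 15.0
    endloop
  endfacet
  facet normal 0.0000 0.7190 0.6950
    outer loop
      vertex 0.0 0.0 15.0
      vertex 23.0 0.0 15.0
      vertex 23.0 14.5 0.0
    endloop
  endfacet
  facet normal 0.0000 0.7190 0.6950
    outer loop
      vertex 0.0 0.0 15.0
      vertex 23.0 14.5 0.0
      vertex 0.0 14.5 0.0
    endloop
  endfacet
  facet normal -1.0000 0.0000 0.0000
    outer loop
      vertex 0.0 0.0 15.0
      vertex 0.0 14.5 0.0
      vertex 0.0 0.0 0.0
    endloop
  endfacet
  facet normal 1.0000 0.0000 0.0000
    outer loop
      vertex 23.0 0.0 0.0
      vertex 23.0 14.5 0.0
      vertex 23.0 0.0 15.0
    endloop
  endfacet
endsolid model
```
; perimeter-only toolpath
G21 ; units = mm
G90 ; absolute positioning
G28 ; home
; layer 1
G0 Z3.0
G0 X0.0 Y0.0
G1 X23.0 Y0.0
G1 X23.0 Y11.6
G1 X0.0 Y11.6
G1 X0.0 Y0.0
; layer 2
G0 Z6.0
G0 X0.0 Y0.0
G1 X23.0 Y0.0
G1 X23.0 Y8.7
G1 X0.0 Y8.7
G1 X0.0 Y0.0
; layer 3
G0 Z9.0
G0 X0.0 Y0.0
G1 X23.0 Y0.0
G1 X23.0 Y5.8
G1 X0.0 Y5.8
G1 X0.0 Y0.0
; layer 4
G0 Z12.0
G0 X0.0 Y0.0
G1 X23.0 Y0.0
G1 X23.0 Y2.9
G1 X0.0 Y2.9
G1 X0.0 Y0.0
M2 ; end

The solid is a wedge (ramp): 23 × 14.5 mm base, rising to 15 mm along the y=0 edge and sloping linearly to z=0 at y=14.5. Slicing at Δz = 3.0 mm — 5 equal slices spanning the solid's height, so layer i sits at z = i·h/5 — gives 4 non-empty perimeters. Each is a 4-segment closed polygon; G0 lifts to the layer z and rapids to the start vertex, then G1 traces the edges. The cross-section shrinks linearly with z (the slice at the apex is degenerate and omitted).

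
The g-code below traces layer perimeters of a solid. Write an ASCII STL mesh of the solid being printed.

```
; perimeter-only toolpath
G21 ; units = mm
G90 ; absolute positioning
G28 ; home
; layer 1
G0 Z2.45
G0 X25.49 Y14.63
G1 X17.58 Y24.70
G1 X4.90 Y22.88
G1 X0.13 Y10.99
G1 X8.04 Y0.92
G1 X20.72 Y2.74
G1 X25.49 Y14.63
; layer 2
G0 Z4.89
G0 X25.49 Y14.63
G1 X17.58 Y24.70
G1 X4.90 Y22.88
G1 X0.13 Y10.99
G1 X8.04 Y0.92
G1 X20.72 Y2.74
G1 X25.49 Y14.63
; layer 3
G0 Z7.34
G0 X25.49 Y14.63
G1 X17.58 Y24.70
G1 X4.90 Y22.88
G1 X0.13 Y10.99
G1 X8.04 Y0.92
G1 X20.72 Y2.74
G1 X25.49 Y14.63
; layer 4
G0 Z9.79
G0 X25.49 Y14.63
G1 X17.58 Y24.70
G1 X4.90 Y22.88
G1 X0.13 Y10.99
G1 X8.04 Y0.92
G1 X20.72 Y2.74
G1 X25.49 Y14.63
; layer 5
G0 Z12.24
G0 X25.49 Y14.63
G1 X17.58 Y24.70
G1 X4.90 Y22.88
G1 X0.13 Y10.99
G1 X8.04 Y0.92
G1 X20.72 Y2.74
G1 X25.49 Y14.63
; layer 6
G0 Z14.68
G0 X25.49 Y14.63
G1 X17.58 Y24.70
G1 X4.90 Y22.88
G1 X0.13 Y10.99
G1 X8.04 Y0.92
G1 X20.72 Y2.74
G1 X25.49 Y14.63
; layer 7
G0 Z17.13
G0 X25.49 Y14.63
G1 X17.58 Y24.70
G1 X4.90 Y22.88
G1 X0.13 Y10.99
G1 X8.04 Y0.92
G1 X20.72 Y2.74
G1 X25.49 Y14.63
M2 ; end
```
solid part
  facet normal 0.0000 0.0000 -1.0000
    outer loop
      vertex 4.90 22.88 0.00
      vertex 17.58 24.70 0.00
      vertex 25.49 14.63 0.00
    endloop
  endfacet
  facet normal 0.0000 0.0000 -1.0000
    outer loop
      vertex 0.13 10.99 0.00
      vertex 4.90 22.88 0.00
      vertex 25.49 14.63 0.00
    endloop
  endfacet
  facet normal 0.0000 0.0000 -1.0000
    outer loop
      vertex 8.04 0.92 0.00
      vertex 0.13 10.99 0.00
      vertex 25.49 14.63 0.00
    endloop
  endfacet
  facet normal 0.0000 0.0000 -1.0000
    outer loop
      vertex 20.72 2.74 0.00
      vertex 8.04 0.92 0.00
      vertex 25.49 14.63 0.00
    endloop
  endfacet
  facet normal 0.0000 0.0000 1.0000
    outer loop
      vertex 25.49 14.63 17.13
      vertex 17.58 24.70 17.13
      vertex 4.90 22.88 17.13
    endloop
  endfacet
  facet normal 0.0000 0.0000 1.0000
    outer loop
      vertex 25.49 14.63 17.13
      vertex 4.90 22.88 17.13
      vertex 0.13 10.99 17.13
    endloop
  endfacet
  facet normal 0.0000 0.0000 1.0000
    outer loop
      vertex 25.49 14.63 17.13
      vertex 0.13 10.99 17.13
      vertex 8.04 0.92 17.13
    endloop
  endfacet
  facet normal 0.0000 0.0000 1.0000
    outer loop
      vertex 25.49 14.63 17.13
      vertex 8.04 0.92 17.13
      vertex 20.72 2.74 17.13
    endloop
  endfacet
  facet normal 0.7864 0.6177 0.0000
    outer loop
      vertex 25.49 14.63 0.00
      vertex 17.58 24.70 0.00
      vertex 17.58 24.70 17.13
    endloop
  endfacet
  facet normal 0.7864 0.6177 0.0000
    outer loop
      vertex 25.49 14.63 0.00
      vertex 17.58 24.70 17.13
      vertex 25.49 14.63 17.13
    endloop
  endfacet
  facet normal -0.1421 0.9899 0.0000
    outer loop
      vertex 17.58 24.70 0.00
      vertex 4.90 22.88 0.00
      vertex 4.90 22.88 17.13
    endloop
  endfacet
  facet normal -0.1421 0.9899 0.0000
    outer loop
      vertex 17.58 24.70 0.00
      vertex 4.90 22.88 17.13
      vertex 17.58 24.70 17.13
    endloop
  endfacet
  facet normal -0.9281 0.3723 0.0000
    outer loop
      vertex 4.90 22.88 0.00
      vertex 0.13 10.99 0.00
      vertex 0.13 10.99 17.13
    endloop
  endfacet
  facet normal -0.9281 0.3723 0.0000
    outer loop
      vertex 4.90 22.88 0.00
      vertex 0.13 10.99 17.13
      vertex 4.90 22.88 17.13
    endloop
  endfacet
  facet normal -0.7864 -0.6177 0.0000
    outer loop
      vertex 0.13 10.99 0.00
      vertex 8.04 0.92 0.00
      vertex 8.04 0.92 17.13
    endloop
  endfacet
  facet normal -0.7864 -0.6177 0.0000
    outer loop
      vertex 0.13 10.99 0.00
      vertex 8.04 0.92 17.13
      vertex 0.13 10.99 17.13
    endloop
  endfacet
  facet normal 0.1421 -0.9899 0.0000
    outer loop
      vertex 8.04 0.92 0.00
      vertex 20.72 2.74 0.00
      vertex 20.72 2.74 17.13
    endloop
  endfacet
  facet normal 0.1421 -0.9899 0.0000
    outer loop
      vertex 8.04 0.92 0.00
      vertex 20.72 2.74 17.13
      vertex 8.04 0.92 17.13
    endloop
  endfacet
  facet normal 0.9281 -0.3723 0.0000
    outer loop
      vertex 20.72 2.74 0.00
      vertex 25.49 14.63 0.00
      vertex 25.49 14.63 17.13
    endloop
  endfacet
  facet normal 0.9281 -0.3723 0.0000
    outer loop
      vertex 20.72 2.74 0.00
      vertex 25.49 14.63 17.13
      vertex 20.72 2.74 17.13
    endloop
  endfacet
endsolid part

The G0 Z moves step by Δz≈2.45 mm. Every layer's G1 loop is the same polygon, so the solid is a straight extrusion of it from z=0 to z≈17.1. Closing with flat bottom and top caps and triangulating gives 20 facets — a regular 6-sided prism (a cylinder approximated with 6 flat sides), circumscribed radius ≈ 12.8 mm, height ≈ 17.1 mm.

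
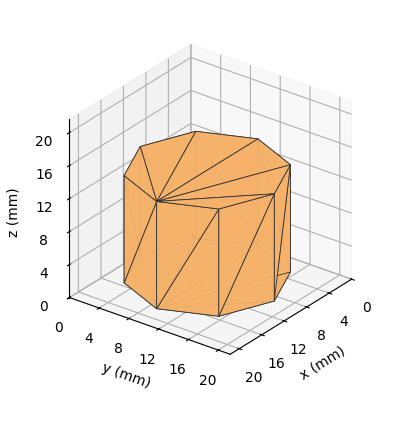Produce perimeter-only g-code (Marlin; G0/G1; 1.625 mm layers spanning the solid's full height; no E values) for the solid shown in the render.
Reading the render: the shape is a regular 8-sided prism (a cylinder approximated with 8 flat sides), circumscribed radius ≈ 9 mm, height ≈ 13 mm (dimensions read to the nearest mm from the axis ticks). For the g-code, the solid's height is divided into equal slices at the stated Δz and each level perimeter traced with G1 moves after a G0 lift.

; perimeter-only toolpath
G21 ; units = mm
G90 ; absolute positioning
G28 ; home
; layer 1
G0 Z1.625
G0 X18.000 Y9.000
G1 X15.364 Y15.364
G1 X9.000 Y18.000
G1 X2.636 Y15.364
G1 X0.000 Y9.000
G1 X2.636 Y2.636
G1 X9.000 Y0.000
G1 X15.364 Y2.636
G1 X18.000 Y9.000
; layer 2
G0 Z3.250
G0 X18.000 Y9.000
G1 X15.364 Y15.364
G1 X9.000 Y18.000
G1 X2.636 Y15.364
G1 X0.000 Y9.000
G1 X2.636 Y2.636
G1 X9.000 Y0.000
G1 X15.364 Y2.636
G1 X18.000 Y9.000
; layer 3
G0 Z4.875
G0 X18.000 Y9.000
G1 X15.364 Y15.364
G1 X9.000 Y18.000
G1 X2.636 Y15.364
G1 X0.000 Y9.000
G1 X2.636 Y2.636
G1 X9.000 Y0.000
G1 X15.364 Y2.636
G1 X18.000 Y9.000
; layer 4
G0 Z6.500
G0 X18.000 Y9.000
G1 X15.364 Y15.364
G1 X9.000 Y18.000
G1 X2.636 Y15.364
G1 X0.000 Y9.000
G1 X2.636 Y2.636
G1 X9.000 Y0.000
G1 X15.364 Y2.636
G1 X18.000 Y9.000
; layer 5
G0 Z8.125
G0 X18.000 Y9.000
G1 X15.364 Y15.364
G1 X9.000 Y18.000
G1 X2.636 Y15.364
G1 X0.000 Y9.000
G1 X2.636 Y2.636
G1 X9.000 Y0.000
G1 X15.364 Y2.636
G1 X18.000 Y9.000
; layer 6
G0 Z9.750
G0 X18.000 Y9.000
G1 X15.364 Y15.364
G1 X9.000 Y18.000
G1 X2.636 Y15.364
G1 X0.000 Y9.000
G1 X2.636 Y2.636
G1 X9.000 Y0.000
G1 X15.364 Y2.636
G1 X18.000 Y9.000
; layer 7
G0 Z11.375
G0 X18.000 Y9.000
G1 X15.364 Y15.364
G1 X9.000 Y18.000
G1 X2.636 Y15.364
G1 X0.000 Y9.000
G1 X2.636 Y2.636
G1 X9.000 Y0.000
G1 X15.364 Y2.636
G1 X18.000 Y9.000
; layer 8
G0 Z13.000
G0 X18.000 Y9.000
G1 X15.364 Y15.364
G1 X9.000 Y18.000
G1 X2.636 Y15.364
G1 X0.000 Y9.000
G1 X2.636 Y2.636
G1 X9.000 Y0.000
G1 X15.364 Y2.636
G1 X18.000 Y9.000
M2 ; end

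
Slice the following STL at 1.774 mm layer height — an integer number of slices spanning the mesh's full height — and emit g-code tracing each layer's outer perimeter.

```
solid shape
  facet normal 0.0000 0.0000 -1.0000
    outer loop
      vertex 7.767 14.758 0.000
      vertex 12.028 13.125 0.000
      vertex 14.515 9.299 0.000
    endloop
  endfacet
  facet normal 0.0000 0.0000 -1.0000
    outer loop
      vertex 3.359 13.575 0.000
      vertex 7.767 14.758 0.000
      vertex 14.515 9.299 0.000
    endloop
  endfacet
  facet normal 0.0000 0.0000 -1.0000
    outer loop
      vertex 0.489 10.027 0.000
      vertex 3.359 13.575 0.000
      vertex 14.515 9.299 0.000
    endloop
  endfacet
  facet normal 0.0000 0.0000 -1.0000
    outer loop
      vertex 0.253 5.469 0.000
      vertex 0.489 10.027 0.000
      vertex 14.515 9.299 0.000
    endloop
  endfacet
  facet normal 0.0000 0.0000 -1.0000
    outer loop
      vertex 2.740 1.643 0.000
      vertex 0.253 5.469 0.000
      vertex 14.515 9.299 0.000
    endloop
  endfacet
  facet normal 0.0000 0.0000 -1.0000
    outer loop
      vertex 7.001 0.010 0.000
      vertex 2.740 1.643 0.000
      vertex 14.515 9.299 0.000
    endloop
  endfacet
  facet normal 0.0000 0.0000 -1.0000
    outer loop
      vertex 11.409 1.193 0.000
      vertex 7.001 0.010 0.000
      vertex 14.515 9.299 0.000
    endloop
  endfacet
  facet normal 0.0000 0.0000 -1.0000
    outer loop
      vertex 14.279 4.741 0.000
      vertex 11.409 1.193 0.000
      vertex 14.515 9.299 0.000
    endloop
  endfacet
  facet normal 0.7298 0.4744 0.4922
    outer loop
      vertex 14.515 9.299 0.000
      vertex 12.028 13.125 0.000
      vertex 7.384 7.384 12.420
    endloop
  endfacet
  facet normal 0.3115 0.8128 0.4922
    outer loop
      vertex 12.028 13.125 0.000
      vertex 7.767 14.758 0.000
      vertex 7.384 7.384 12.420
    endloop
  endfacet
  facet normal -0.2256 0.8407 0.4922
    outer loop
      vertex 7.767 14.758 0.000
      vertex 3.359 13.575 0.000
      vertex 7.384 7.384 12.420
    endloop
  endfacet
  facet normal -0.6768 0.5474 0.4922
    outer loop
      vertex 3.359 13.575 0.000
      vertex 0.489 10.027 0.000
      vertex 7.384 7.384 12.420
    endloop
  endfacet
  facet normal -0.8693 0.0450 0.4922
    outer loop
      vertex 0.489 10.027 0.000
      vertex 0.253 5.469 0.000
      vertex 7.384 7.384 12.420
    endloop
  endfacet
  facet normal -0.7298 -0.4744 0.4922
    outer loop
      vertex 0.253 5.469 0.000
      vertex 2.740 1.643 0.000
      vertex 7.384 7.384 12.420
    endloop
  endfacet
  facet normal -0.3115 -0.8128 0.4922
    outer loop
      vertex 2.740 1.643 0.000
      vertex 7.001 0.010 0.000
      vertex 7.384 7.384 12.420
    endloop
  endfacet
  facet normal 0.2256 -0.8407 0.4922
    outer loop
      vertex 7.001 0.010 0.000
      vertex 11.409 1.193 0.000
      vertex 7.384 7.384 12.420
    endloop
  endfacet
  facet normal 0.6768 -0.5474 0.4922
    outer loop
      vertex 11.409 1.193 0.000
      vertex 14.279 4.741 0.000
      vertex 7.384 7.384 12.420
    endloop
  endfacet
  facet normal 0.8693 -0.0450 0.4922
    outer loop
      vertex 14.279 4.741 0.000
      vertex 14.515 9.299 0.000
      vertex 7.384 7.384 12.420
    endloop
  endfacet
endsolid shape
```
; perimeter-only toolpath
G21 ; units = mm
G90 ; absolute positioning
G28 ; home
; layer 1
G0 Z1.774
G0 X13.496 Y9.025
G1 X11.365 Y12.305
G1 X7.712 Y13.705
G1 X3.934 Y12.691
G1 X1.474 Y9.649
G1 X1.272 Y5.743
G1 X3.403 Y2.463
G1 X7.056 Y1.063
G1 X10.834 Y2.077
G1 X13.294 Y5.119
G1 X13.496 Y9.025
; layer 2
G0 Z3.549
G0 X12.478 Y8.752
G1 X10.701 Y11.485
G1 X7.658 Y12.651
G1 X4.509 Y11.806
G1 X2.459 Y9.272
G1 X2.290 Y6.016
G1 X4.067 Y3.283
G1 X7.110 Y2.117
G1 X10.259 Y2.962
G1 X12.309 Y5.496
G1 X12.478 Y8.752
; layer 3
G0 Z5.323
G0 X11.459 Y8.478
G1 X10.038 Y10.665
G1 X7.603 Y11.598
G1 X5.084 Y10.922
G1 X3.444 Y8.894
G1 X3.309 Y6.290
G1 X4.730 Y4.103
G1 X7.165 Y3.170
G1 X9.684 Y3.846
G1 X11.324 Y5.874
G1 X11.459 Y8.478
; layer 4
G0 Z7.097
G0 X10.440 Y8.205
G1 X9.374 Y9.844
G1 X7.548 Y10.544
G1 X5.659 Y10.037
G1 X4.429 Y8.517
G1 X4.328 Y6.563
G1 X5.394 Y4.924
G1 X7.220 Y4.224
G1 X9.109 Y4.731
G1 X10.339 Y6.251
G1 X10.440 Y8.205
; layer 5
G0 Z8.871
G0 X9.421 Y7.931
G1 X8.711 Y9.024
G1 X7.493 Y9.491
G1 X6.234 Y9.153
G1 X5.414 Y8.139
G1 X5.347 Y6.837
G1 X6.057 Y5.744
G1 X7.275 Y5.277
G1 X8.534 Y5.615
G1 X9.354 Y6.629
G1 X9.421 Y7.931
; layer 6
G0 Z10.646
G0 X8.403 Y7.658
G1 X8.047 Y8.204
G1 X7.439 Y8.437
G1 X6.809 Y8.268
G1 X6.399 Y7.762
G1 X6.365 Y7.110
G1 X6.721 Y6.564
G1 X7.329 Y6.331
G1 X7.959 Y6.500
G1 X8.369 Y7.006
G1 X8.403 Y7.658
M2 ; end

The solid is a regular 10-sided pyramid, base circumscribed radius ≈ 7.38 mm, apex at z ≈ 12.4 mm. Slicing at Δz = 1.774 mm — 7 equal slices spanning the solid's height, so layer i sits at z = i·h/7 — gives 6 non-empty perimeters. Each is a 10-segment closed polygon; G0 lifts to the layer z and rapids to the start vertex, then G1 traces the edges. The cross-section shrinks linearly with z (the slice at the apex is degenerate and omitted).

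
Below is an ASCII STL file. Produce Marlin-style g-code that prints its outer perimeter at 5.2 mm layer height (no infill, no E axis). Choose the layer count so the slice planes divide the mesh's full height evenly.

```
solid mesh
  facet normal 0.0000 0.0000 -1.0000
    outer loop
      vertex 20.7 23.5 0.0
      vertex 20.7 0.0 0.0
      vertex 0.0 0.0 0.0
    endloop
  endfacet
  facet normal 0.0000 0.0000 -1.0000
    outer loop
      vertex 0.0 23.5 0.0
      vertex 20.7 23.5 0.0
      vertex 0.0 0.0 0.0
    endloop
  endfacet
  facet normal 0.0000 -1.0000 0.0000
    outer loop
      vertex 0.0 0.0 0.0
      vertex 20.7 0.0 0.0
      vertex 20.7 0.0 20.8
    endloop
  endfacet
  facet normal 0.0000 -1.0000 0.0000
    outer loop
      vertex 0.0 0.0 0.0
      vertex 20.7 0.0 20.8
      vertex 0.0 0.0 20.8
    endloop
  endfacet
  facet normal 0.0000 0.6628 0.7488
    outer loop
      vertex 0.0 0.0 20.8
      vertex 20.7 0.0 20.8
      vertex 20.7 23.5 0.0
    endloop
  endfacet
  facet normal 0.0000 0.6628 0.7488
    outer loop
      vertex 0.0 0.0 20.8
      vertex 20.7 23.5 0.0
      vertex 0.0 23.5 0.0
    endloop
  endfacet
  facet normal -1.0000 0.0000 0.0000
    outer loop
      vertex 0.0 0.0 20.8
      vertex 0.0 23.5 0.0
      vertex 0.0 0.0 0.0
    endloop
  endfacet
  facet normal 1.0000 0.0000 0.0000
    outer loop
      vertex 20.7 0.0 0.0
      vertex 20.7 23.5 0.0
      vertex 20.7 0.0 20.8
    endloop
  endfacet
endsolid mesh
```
; perimeter-only toolpath
G21 ; units = mm
G90 ; absolute positioning
G28 ; home
; layer 1
G0 Z5.2
G0 X0.0 Y0.0
G1 X20.7 Y0.0
G1 X20.7 Y17.6
G1 X0.0 Y17.6
G1 X0.0 Y0.0
; layer 2
G0 Z10.4
G0 X0.0 Y0.0
G1 X20.7 Y0.0
G1 X20.7 Y11.8
G1 X0.0 Y11.8
G1 X0.0 Y0.0
; layer 3
G0 Z15.6
G0 X0.0 Y0.0
G1 X20.7 Y0.0
G1 X20.7 Y5.9
G1 X0.0 Y5.9
G1 X0.0 Y0.0
M2 ; end

The solid is a wedge (ramp): 20.7 × 23.5 mm base, rising to 20.8 mm along the y=0 edge and sloping linearly to z=0 at y=23.5. Slicing at Δz = 5.2 mm — 4 equal slices spanning the solid's height, so layer i sits at z = i·h/4 — gives 3 non-empty perimeters. Each is a 4-segment closed polygon; G0 lifts to the layer z and rapids to the start vertex, then G1 traces the edges. The cross-section shrinks linearly with z (the slice at the apex is degenerate and omitted).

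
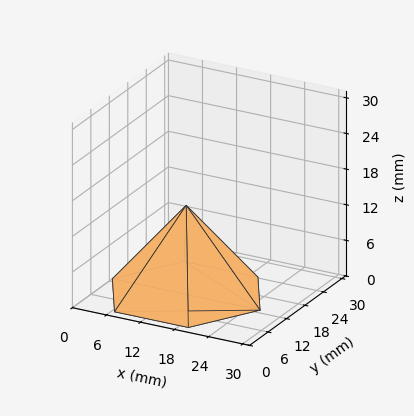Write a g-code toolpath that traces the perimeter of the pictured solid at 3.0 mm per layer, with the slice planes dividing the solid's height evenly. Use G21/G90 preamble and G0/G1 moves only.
Reading the render: the shape is a regular 6-sided pyramid, base circumscribed radius ≈ 13 mm, apex at z ≈ 15 mm (dimensions read to the nearest mm from the axis ticks). For the g-code, the solid's height is divided into equal slices at the stated Δz and each level perimeter traced with G1 moves after a G0 lift.

; perimeter-only toolpath
G21 ; units = mm
G90 ; absolute positioning
G28 ; home
; layer 1
G0 Z3.0
G0 X23.4 Y13.0
G1 X18.2 Y22.0
G1 X7.8 Y22.0
G1 X2.6 Y13.0
G1 X7.8 Y4.0
G1 X18.2 Y4.0
G1 X23.4 Y13.0
; layer 2
G0 Z6.0
G0 X20.8 Y13.0
G1 X16.9 Y19.8
G1 X9.1 Y19.8
G1 X5.2 Y13.0
G1 X9.1 Y6.2
G1 X16.9 Y6.2
G1 X20.8 Y13.0
; layer 3
G0 Z9.0
G0 X18.2 Y13.0
G1 X15.6 Y17.5
G1 X10.4 Y17.5
G1 X7.8 Y13.0
G1 X10.4 Y8.5
G1 X15.6 Y8.5
G1 X18.2 Y13.0
; layer 4
G0 Z12.0
G0 X15.6 Y13.0
G1 X14.3 Y15.3
G1 X11.7 Y15.3
G1 X10.4 Y13.0
G1 X11.7 Y10.7
G1 X14.3 Y10.7
G1 X15.6 Y13.0
M2 ; end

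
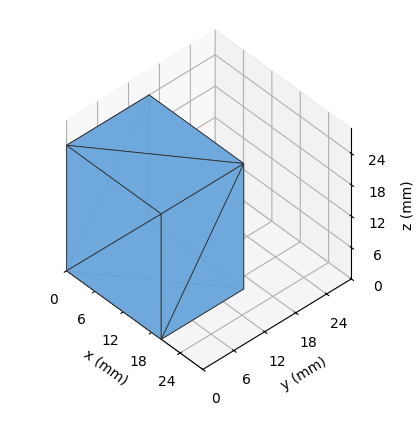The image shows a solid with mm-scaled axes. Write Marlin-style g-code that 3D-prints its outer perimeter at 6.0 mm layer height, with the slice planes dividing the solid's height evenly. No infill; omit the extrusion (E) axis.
Reading the render: the shape is a rectangular box, roughly 20 × 16 mm footprint and 24 mm tall (dimensions read to the nearest mm from the axis ticks). For the g-code, the solid's height is divided into equal slices at the stated Δz and each level perimeter traced with G1 moves after a G0 lift.

; perimeter-only toolpath
G21 ; units = mm
G90 ; absolute positioning
G28 ; home
; layer 1
G0 Z6.0
G0 X0.0 Y0.0
G1 X20.0 Y0.0
G1 X20.0 Y16.0
G1 X0.0 Y16.0
G1 X0.0 Y0.0
; layer 2
G0 Z12.0
G0 X0.0 Y0.0
G1 X20.0 Y0.0
G1 X20.0 Y16.0
G1 X0.0 Y16.0
G1 X0.0 Y0.0
; layer 3
G0 Z18.0
G0 X0.0 Y0.0
G1 X20.0 Y0.0
G1 X20.0 Y16.0
G1 X0.0 Y16.0
G1 X0.0 Y0.0
; layer 4
G0 Z24.0
G0 X0.0 Y0.0
G1 X20.0 Y0.0
G1 X20.0 Y16.0
G1 X0.0 Y16.0
G1 X0.0 Y0.0
M2 ; end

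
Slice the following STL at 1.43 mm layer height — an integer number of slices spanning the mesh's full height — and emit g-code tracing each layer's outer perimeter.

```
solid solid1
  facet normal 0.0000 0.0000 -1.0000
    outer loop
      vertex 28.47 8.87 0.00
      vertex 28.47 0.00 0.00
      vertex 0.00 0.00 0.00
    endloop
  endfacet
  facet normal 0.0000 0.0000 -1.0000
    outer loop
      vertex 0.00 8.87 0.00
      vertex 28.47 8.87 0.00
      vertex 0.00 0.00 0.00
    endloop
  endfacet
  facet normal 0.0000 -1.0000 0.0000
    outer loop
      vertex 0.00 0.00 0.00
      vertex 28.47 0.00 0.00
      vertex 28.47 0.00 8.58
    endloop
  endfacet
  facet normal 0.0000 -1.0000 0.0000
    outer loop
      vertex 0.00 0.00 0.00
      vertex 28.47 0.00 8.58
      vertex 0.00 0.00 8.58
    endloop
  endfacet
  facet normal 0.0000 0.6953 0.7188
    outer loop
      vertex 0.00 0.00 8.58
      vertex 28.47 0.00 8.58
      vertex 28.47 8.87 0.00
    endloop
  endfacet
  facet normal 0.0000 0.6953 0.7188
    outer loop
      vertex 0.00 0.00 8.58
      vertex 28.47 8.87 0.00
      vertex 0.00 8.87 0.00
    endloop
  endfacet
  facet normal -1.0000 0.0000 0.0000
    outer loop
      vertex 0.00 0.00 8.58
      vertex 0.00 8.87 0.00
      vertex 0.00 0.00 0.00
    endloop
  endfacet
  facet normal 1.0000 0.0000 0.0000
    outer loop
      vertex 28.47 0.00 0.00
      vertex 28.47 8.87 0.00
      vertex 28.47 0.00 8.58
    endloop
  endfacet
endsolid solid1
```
; perimeter-only toolpath
G21 ; units = mm
G90 ; absolute positioning
G28 ; home
; layer 1
G0 Z1.43
G0 X0.00 Y0.00
G1 X28.47 Y0.00
G1 X28.47 Y7.39
G1 X0.00 Y7.39
G1 X0.00 Y0.00
; layer 2
G0 Z2.86
G0 X0.00 Y0.00
G1 X28.47 Y0.00
G1 X28.47 Y5.91
G1 X0.00 Y5.91
G1 X0.00 Y0.00
; layer 3
G0 Z4.29
G0 X0.00 Y0.00
G1 X28.47 Y0.00
G1 X28.47 Y4.43
G1 X0.00 Y4.43
G1 X0.00 Y0.00
; layer 4
G0 Z5.72
G0 X0.00 Y0.00
G1 X28.47 Y0.00
G1 X28.47 Y2.96
G1 X0.00 Y2.96
G1 X0.00 Y0.00
; layer 5
G0 Z7.15
G0 X0.00 Y0.00
G1 X28.47 Y0.00
G1 X28.47 Y1.48
G1 X0.00 Y1.48
G1 X0.00 Y0.00
M2 ; end

The solid is a wedge (ramp): 28.5 × 8.87 mm base, rising to 8.58 mm along the y=0 edge and sloping linearly to z=0 at y=8.87. Slicing at Δz = 1.43 mm — 6 equal slices spanning the solid's height, so layer i sits at z = i·h/6 — gives 5 non-empty perimeters. Each is a 4-segment closed polygon; G0 lifts to the layer z and rapids to the start vertex, then G1 traces the edges. The cross-section shrinks linearly with z (the slice at the apex is degenerate and omitted).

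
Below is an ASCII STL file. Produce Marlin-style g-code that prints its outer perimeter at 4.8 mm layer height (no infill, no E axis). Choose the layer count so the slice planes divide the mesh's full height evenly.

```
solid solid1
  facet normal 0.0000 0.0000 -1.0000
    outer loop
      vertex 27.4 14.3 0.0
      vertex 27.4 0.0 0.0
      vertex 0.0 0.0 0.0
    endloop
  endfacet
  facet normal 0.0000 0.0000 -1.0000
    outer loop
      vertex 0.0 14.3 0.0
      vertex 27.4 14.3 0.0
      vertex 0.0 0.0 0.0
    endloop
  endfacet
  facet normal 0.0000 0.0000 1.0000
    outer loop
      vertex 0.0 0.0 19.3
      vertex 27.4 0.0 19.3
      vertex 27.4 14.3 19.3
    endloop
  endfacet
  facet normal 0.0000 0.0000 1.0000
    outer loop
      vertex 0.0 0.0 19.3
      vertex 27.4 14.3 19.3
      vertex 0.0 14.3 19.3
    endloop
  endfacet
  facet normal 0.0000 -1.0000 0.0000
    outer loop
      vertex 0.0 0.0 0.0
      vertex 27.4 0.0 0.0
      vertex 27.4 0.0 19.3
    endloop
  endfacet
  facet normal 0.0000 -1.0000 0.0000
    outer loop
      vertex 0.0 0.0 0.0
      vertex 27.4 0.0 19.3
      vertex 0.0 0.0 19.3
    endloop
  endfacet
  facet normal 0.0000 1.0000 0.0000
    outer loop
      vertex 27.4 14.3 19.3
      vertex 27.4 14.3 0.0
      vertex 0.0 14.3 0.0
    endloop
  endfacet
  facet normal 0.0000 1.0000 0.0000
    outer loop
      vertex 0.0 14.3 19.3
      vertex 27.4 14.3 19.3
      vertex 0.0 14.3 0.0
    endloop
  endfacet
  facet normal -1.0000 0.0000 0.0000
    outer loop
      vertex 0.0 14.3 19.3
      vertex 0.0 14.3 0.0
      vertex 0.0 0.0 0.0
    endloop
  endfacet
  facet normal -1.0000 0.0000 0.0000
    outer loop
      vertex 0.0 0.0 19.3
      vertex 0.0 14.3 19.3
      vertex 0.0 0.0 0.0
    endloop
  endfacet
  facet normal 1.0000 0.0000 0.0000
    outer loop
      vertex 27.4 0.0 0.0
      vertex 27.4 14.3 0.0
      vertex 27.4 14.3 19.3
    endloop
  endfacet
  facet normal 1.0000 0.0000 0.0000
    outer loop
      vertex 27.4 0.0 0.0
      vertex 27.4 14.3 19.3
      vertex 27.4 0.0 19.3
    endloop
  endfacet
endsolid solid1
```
; perimeter-only toolpath
G21 ; units = mm
G90 ; absolute positioning
G28 ; home
; layer 1
G0 Z4.8
G0 X0.0 Y0.0
G1 X27.4 Y0.0
G1 X27.4 Y14.3
G1 X0.0 Y14.3
G1 X0.0 Y0.0
; layer 2
G0 Z9.7
G0 X0.0 Y0.0
G1 X27.4 Y0.0
G1 X27.4 Y14.3
G1 X0.0 Y14.3
G1 X0.0 Y0.0
; layer 3
G0 Z14.5
G0 X0.0 Y0.0
G1 X27.4 Y0.0
G1 X27.4 Y14.3
G1 X0.0 Y14.3
G1 X0.0 Y0.0
; layer 4
G0 Z19.3
G0 X0.0 Y0.0
G1 X27.4 Y0.0
G1 X27.4 Y14.3
G1 X0.0 Y14.3
G1 X0.0 Y0.0
M2 ; end

The solid is a rectangular box, roughly 27.4 × 14.3 mm footprint and 19.3 mm tall. Slicing at Δz = 4.8 mm — 4 equal slices spanning the solid's height, so layer i sits at z = i·h/4 — gives 4 non-empty perimeters. Each is a 4-segment closed polygon; G0 lifts to the layer z and rapids to the start vertex, then G1 traces the edges.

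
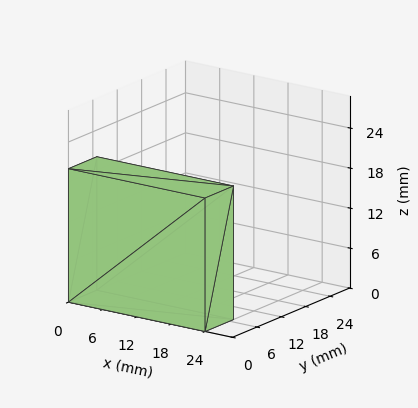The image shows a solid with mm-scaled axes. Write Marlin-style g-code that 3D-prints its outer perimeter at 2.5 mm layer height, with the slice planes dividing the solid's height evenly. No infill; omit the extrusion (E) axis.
Reading the render: the shape is a rectangular box, roughly 24 × 7 mm footprint and 20 mm tall (dimensions read to the nearest mm from the axis ticks). For the g-code, the solid's height is divided into equal slices at the stated Δz and each level perimeter traced with G1 moves after a G0 lift.

; perimeter-only toolpath
G21 ; units = mm
G90 ; absolute positioning
G28 ; home
; layer 1
G0 Z2.5
G0 X0.0 Y0.0
G1 X24.0 Y0.0
G1 X24.0 Y7.0
G1 X0.0 Y7.0
G1 X0.0 Y0.0
; layer 2
G0 Z5.0
G0 X0.0 Y0.0
G1 X24.0 Y0.0
G1 X24.0 Y7.0
G1 X0.0 Y7.0
G1 X0.0 Y0.0
; layer 3
G0 Z7.5
G0 X0.0 Y0.0
G1 X24.0 Y0.0
G1 X24.0 Y7.0
G1 X0.0 Y7.0
G1 X0.0 Y0.0
; layer 4
G0 Z10.0
G0 X0.0 Y0.0
G1 X24.0 Y0.0
G1 X24.0 Y7.0
G1 X0.0 Y7.0
G1 X0.0 Y0.0
; layer 5
G0 Z12.5
G0 X0.0 Y0.0
G1 X24.0 Y0.0
G1 X24.0 Y7.0
G1 X0.0 Y7.0
G1 X0.0 Y0.0
; layer 6
G0 Z15.0
G0 X0.0 Y0.0
G1 X24.0 Y0.0
G1 X24.0 Y7.0
G1 X0.0 Y7.0
G1 X0.0 Y0.0
; layer 7
G0 Z17.5
G0 X0.0 Y0.0
G1 X24.0 Y0.0
G1 X24.0 Y7.0
G1 X0.0 Y7.0
G1 X0.0 Y0.0
; layer 8
G0 Z20.0
G0 X0.0 Y0.0
G1 X24.0 Y0.0
G1 X24.0 Y7.0
G1 X0.0 Y7.0
G1 X0.0 Y0.0
M2 ; end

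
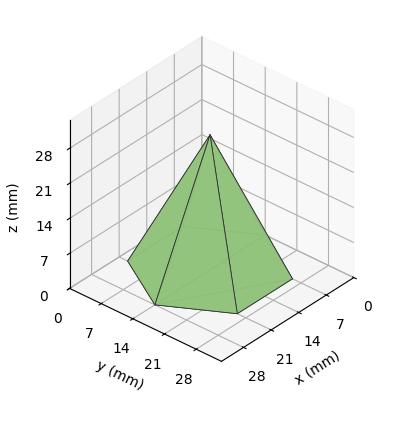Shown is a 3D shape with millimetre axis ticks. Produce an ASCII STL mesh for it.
Reading the render: the shape is a regular 6-sided pyramid, base circumscribed radius ≈ 14 mm, apex at z ≈ 27 mm (dimensions read to the nearest mm from the axis ticks). For the STL, each face is triangulated and given an outward normal.

solid part
  facet normal 0.0000 0.0000 -1.0000
    outer loop
      vertex 7.00 26.12 0.00
      vertex 21.00 26.12 0.00
      vertex 28.00 14.00 0.00
    endloop
  endfacet
  facet normal 0.0000 0.0000 -1.0000
    outer loop
      vertex 0.00 14.00 0.00
      vertex 7.00 26.12 0.00
      vertex 28.00 14.00 0.00
    endloop
  endfacet
  facet normal 0.0000 0.0000 -1.0000
    outer loop
      vertex 7.00 1.88 0.00
      vertex 0.00 14.00 0.00
      vertex 28.00 14.00 0.00
    endloop
  endfacet
  facet normal 0.0000 0.0000 -1.0000
    outer loop
      vertex 21.00 1.88 0.00
      vertex 7.00 1.88 0.00
      vertex 28.00 14.00 0.00
    endloop
  endfacet
  facet normal 0.7900 0.4563 0.4096
    outer loop
      vertex 28.00 14.00 0.00
      vertex 21.00 26.12 0.00
      vertex 14.00 14.00 27.00
    endloop
  endfacet
  facet normal 0.0000 0.9123 0.4095
    outer loop
      vertex 21.00 26.12 0.00
      vertex 7.00 26.12 0.00
      vertex 14.00 14.00 27.00
    endloop
  endfacet
  facet normal -0.7900 0.4563 0.4096
    outer loop
      vertex 7.00 26.12 0.00
      vertex 0.00 14.00 0.00
      vertex 14.00 14.00 27.00
    endloop
  endfacet
  facet normal -0.7900 -0.4563 0.4096
    outer loop
      vertex 0.00 14.00 0.00
      vertex 7.00 1.88 0.00
      vertex 14.00 14.00 27.00
    endloop
  endfacet
  facet normal 0.0000 -0.9123 0.4095
    outer loop
      vertex 7.00 1.88 0.00
      vertex 21.00 1.88 0.00
      vertex 14.00 14.00 27.00
    endloop
  endfacet
  facet normal 0.7900 -0.4563 0.4096
    outer loop
      vertex 21.00 1.88 0.00
      vertex 28.00 14.00 0.00
      vertex 14.00 14.00 27.00
    endloop
  endfacet
endsolid part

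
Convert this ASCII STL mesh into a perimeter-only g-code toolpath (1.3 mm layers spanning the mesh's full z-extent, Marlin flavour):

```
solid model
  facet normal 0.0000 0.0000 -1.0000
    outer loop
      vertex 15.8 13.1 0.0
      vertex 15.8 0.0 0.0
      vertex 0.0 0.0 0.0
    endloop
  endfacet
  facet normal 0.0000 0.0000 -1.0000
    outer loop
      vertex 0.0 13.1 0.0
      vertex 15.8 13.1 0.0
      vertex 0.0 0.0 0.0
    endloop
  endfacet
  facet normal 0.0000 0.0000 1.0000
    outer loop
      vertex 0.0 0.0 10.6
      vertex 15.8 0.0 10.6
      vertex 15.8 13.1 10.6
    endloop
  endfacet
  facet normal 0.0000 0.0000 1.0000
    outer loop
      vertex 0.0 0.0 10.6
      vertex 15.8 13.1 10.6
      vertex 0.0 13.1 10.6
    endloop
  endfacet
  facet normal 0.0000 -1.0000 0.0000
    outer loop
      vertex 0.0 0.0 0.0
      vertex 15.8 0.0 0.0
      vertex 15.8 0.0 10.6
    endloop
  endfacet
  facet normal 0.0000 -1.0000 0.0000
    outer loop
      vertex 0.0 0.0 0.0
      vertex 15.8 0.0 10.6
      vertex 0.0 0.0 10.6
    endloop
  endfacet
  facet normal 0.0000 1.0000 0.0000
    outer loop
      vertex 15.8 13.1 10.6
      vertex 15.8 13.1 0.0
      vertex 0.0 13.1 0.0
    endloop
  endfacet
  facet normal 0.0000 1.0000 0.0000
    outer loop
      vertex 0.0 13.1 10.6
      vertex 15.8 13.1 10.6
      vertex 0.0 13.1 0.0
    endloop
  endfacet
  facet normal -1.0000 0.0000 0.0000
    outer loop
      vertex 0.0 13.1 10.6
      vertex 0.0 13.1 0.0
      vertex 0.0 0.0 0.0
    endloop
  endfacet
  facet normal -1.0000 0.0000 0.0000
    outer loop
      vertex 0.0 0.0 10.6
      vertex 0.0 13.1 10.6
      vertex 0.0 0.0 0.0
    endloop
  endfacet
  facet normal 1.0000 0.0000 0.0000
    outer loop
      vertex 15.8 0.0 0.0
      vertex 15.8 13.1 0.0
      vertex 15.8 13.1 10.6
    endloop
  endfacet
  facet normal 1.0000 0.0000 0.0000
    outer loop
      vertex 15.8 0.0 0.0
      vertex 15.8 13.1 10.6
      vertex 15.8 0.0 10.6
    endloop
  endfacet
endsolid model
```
; perimeter-only toolpath
G21 ; units = mm
G90 ; absolute positioning
G28 ; home
; layer 1
G0 Z1.3
G0 X0.0 Y0.0
G1 X15.8 Y0.0
G1 X15.8 Y13.1
G1 X0.0 Y13.1
G1 X0.0 Y0.0
; layer 2
G0 Z2.6
G0 X0.0 Y0.0
G1 X15.8 Y0.0
G1 X15.8 Y13.1
G1 X0.0 Y13.1
G1 X0.0 Y0.0
; layer 3
G0 Z4.0
G0 X0.0 Y0.0
G1 X15.8 Y0.0
G1 X15.8 Y13.1
G1 X0.0 Y13.1
G1 X0.0 Y0.0
; layer 4
G0 Z5.3
G0 X0.0 Y0.0
G1 X15.8 Y0.0
G1 X15.8 Y13.1
G1 X0.0 Y13.1
G1 X0.0 Y0.0
; layer 5
G0 Z6.6
G0 X0.0 Y0.0
G1 X15.8 Y0.0
G1 X15.8 Y13.1
G1 X0.0 Y13.1
G1 X0.0 Y0.0
; layer 6
G0 Z7.9
G0 X0.0 Y0.0
G1 X15.8 Y0.0
G1 X15.8 Y13.1
G1 X0.0 Y13.1
G1 X0.0 Y0.0
; layer 7
G0 Z9.3
G0 X0.0 Y0.0
G1 X15.8 Y0.0
G1 X15.8 Y13.1
G1 X0.0 Y13.1
G1 X0.0 Y0.0
; layer 8
G0 Z10.6
G0 X0.0 Y0.0
G1 X15.8 Y0.0
G1 X15.8 Y13.1
G1 X0.0 Y13.1
G1 X0.0 Y0.0
M2 ; end

The solid is a rectangular box, roughly 15.8 × 13.1 mm footprint and 10.6 mm tall. Slicing at Δz = 1.3 mm — 8 equal slices spanning the solid's height, so layer i sits at z = i·h/8 — gives 8 non-empty perimeters. Each is a 4-segment closed polygon; G0 lifts to the layer z and rapids to the start vertex, then G1 traces the edges.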